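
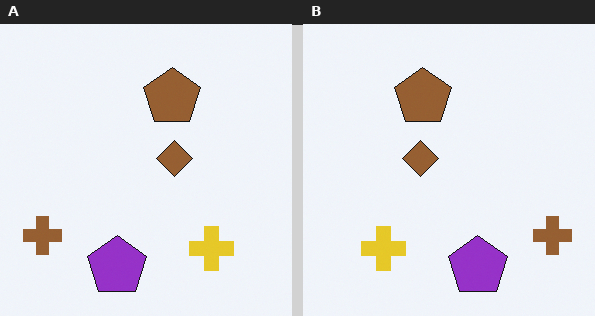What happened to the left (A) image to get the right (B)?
The image was flipped horizontally (left ↔ right).

The brown cross is in the bottom-left of the left (A) image and the bottom-right of the right (B) — shapes on opposite sides of the vertical midline have swapped in a mirror flip.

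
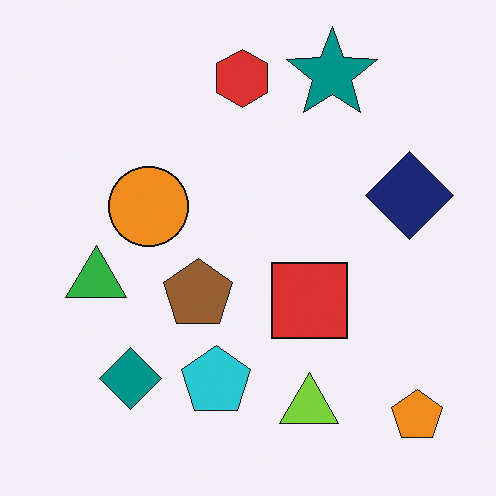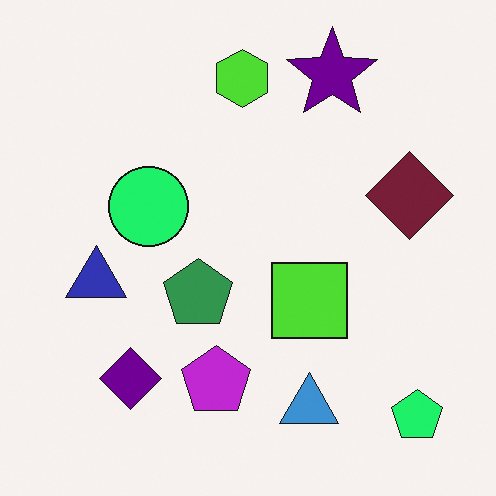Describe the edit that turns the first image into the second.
The image was hue-shifted noticeably.

Every shape's color has rotated by the same amount around the hue wheel — a uniform hue shift.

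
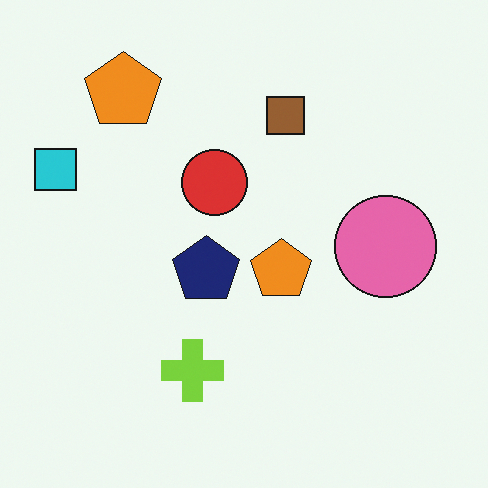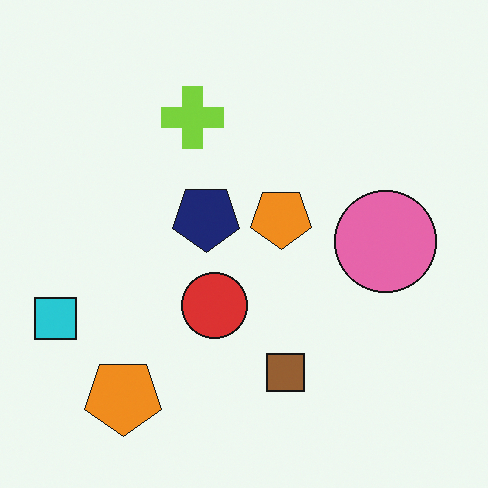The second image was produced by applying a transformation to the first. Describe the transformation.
The image was flipped vertically (top ↔ bottom).

The brown square is in the top of the first image and the bottom of the second — shapes on opposite sides of the horizontal midline have swapped in a mirror flip.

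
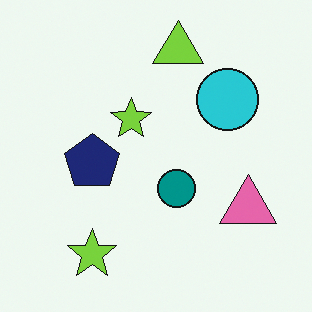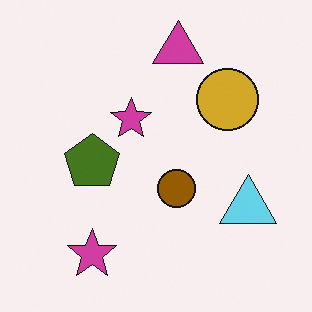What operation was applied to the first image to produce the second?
Hue-shifted through roughly half the color wheel.

Every shape's color has rotated by the same amount around the hue wheel — a uniform hue shift.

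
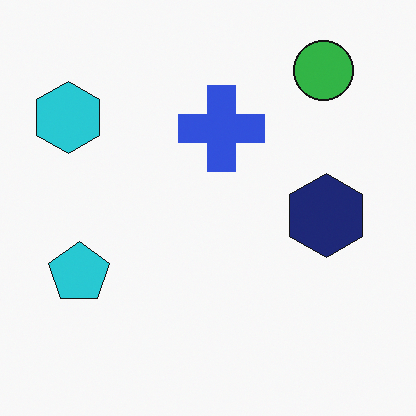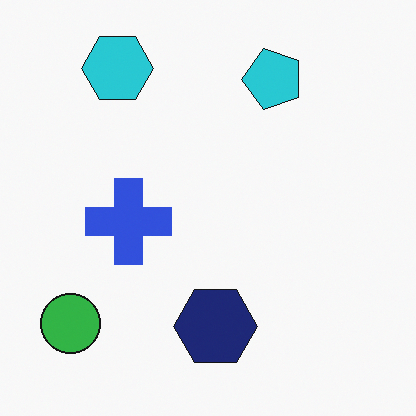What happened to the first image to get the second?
Transposed (reflected across the top-left ↔ bottom-right diagonal).

Shapes have swapped their row and column positions — what was in the top-right is now in the bottom-left — a diagonal reflection.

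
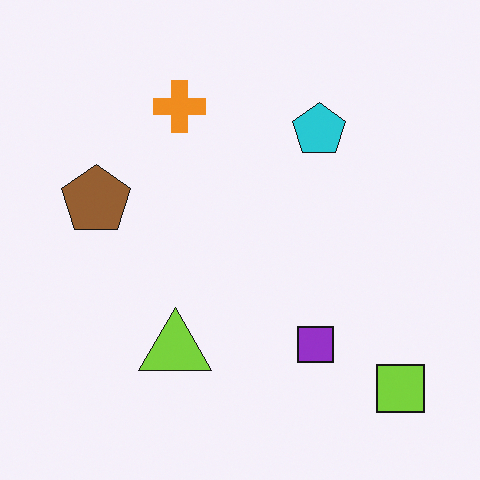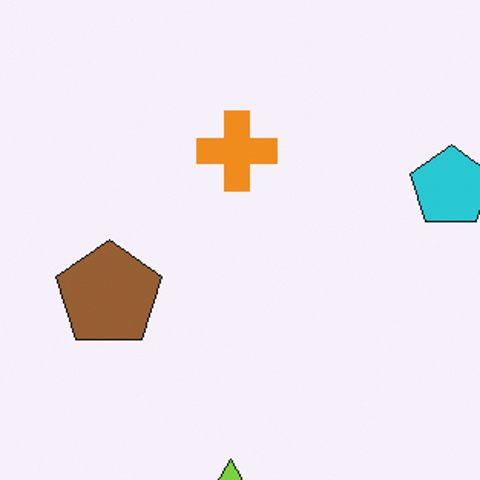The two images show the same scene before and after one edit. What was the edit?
The second image is the first cropped to a modestly smaller region and rescaled.

The visible shapes are larger and the field of view is narrower; shapes near the original edges may be partly or wholly outside the frame — a crop-and-rescale.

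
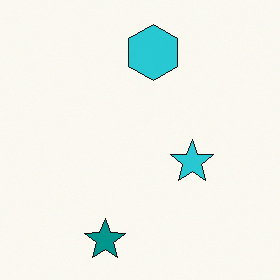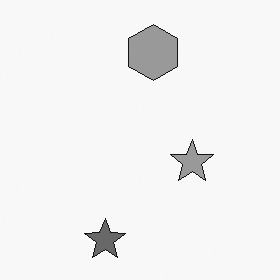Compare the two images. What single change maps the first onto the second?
The image was converted to grayscale.

All color is removed — every shape is now a shade of grey.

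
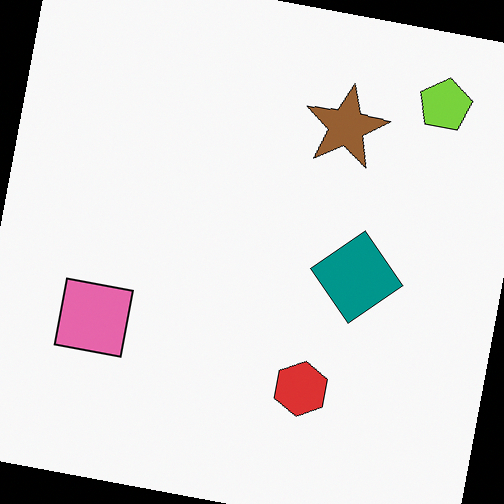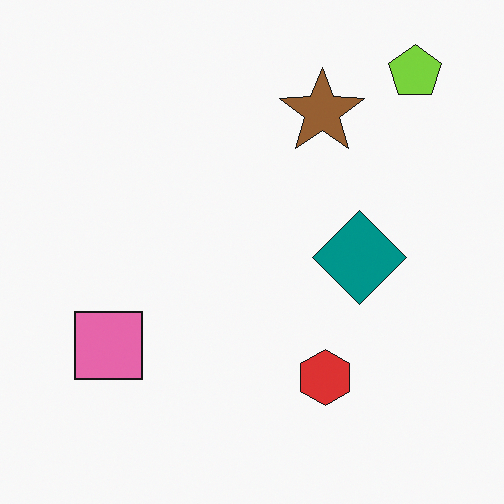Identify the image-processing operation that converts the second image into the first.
The image was rotated clockwise by a small amount.

Every shape is tilted by the same angle and the image corners show triangular fill wedges — a whole-image rotation by a non-right angle.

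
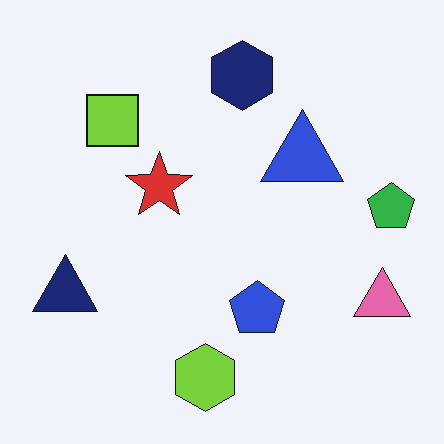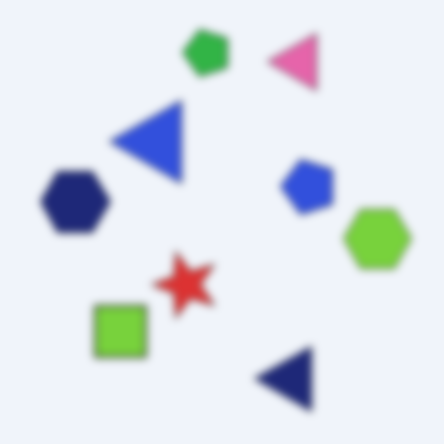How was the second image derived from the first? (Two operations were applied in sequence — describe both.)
The second image is the first rotated 90° counter-clockwise, then noticeably gaussian-blurred.

The pink triangle sits in the bottom-right of the first image and the top-right of the second — consistent with a whole-image 90° counter-clockwise rotation. Shape edges and outlines are uniformly softened across the whole image.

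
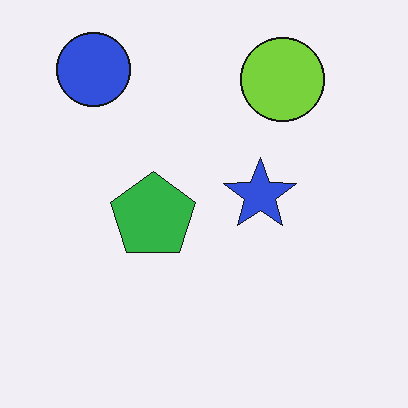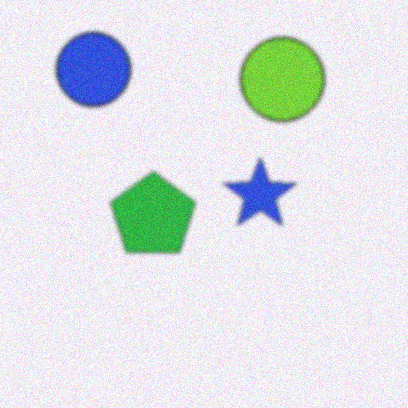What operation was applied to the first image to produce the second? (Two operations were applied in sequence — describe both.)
The second image is the first given a subtle gaussian blur, then degraded with subtle gaussian noise.

Shape edges and outlines are uniformly softened across the whole image. Random speckle covers the whole image, including the flat background.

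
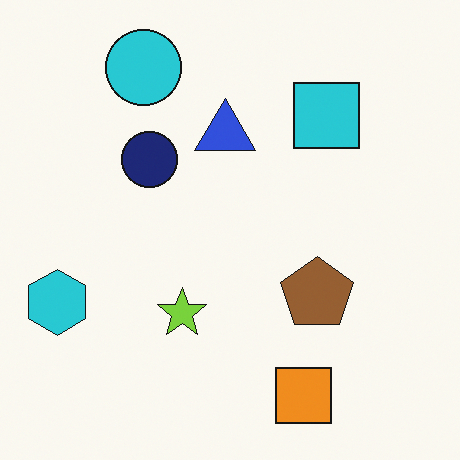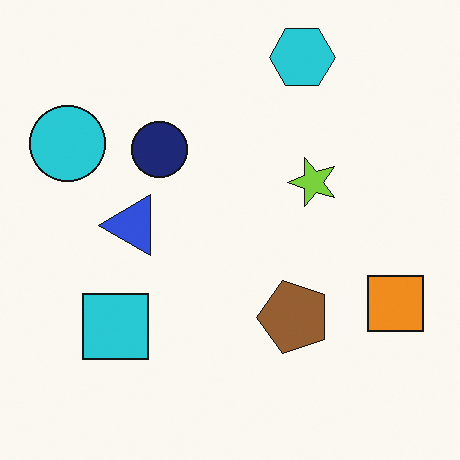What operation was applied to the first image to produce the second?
The transformation is: transposed (reflected across the top-left ↔ bottom-right diagonal).

Shapes have swapped their row and column positions — what was in the top-right is now in the bottom-left — a diagonal reflection.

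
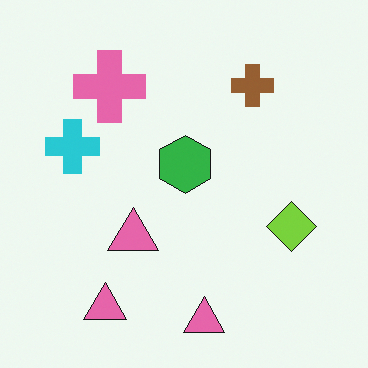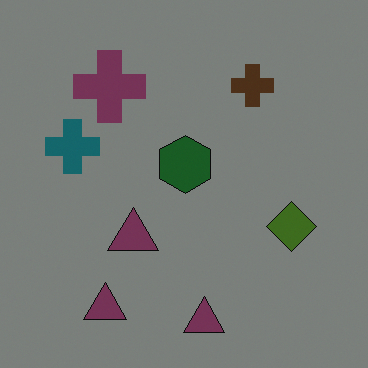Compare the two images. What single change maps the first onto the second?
The second image is the first noticeably darkened.

Every pixel — background and shapes alike — is uniformly darkened.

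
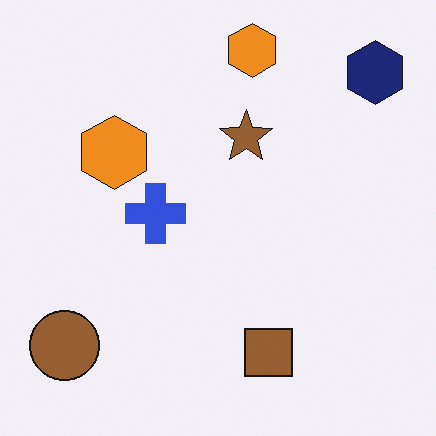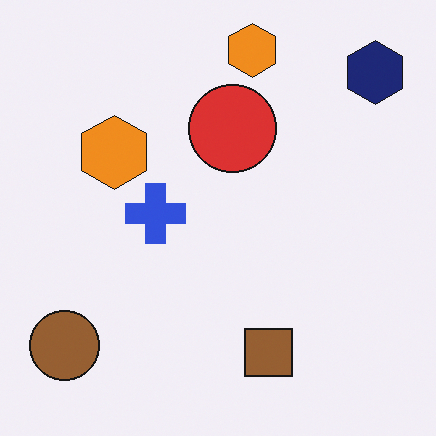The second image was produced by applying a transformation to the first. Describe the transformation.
It was overlaid with an additional red circle.

A red circle appears in the second image that is absent from the first.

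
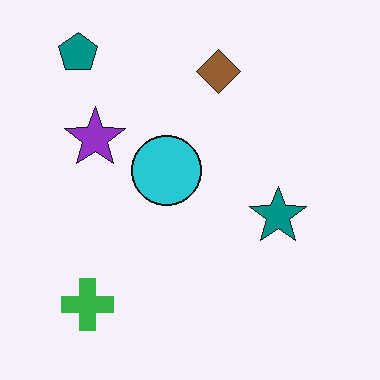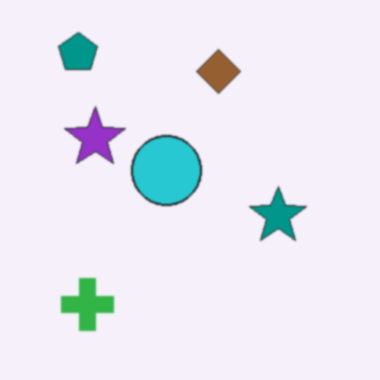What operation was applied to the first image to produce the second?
Lightly blurred.

Shape edges and outlines are uniformly softened across the whole image.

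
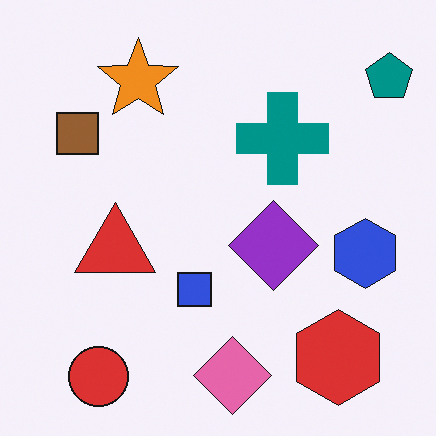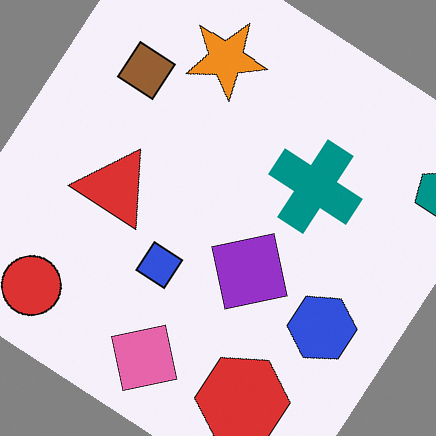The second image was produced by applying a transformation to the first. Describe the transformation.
The image was rotated clockwise by a large amount — several tens of degrees.

Every shape is tilted by the same angle and the image corners show triangular fill wedges — a whole-image rotation by a non-right angle.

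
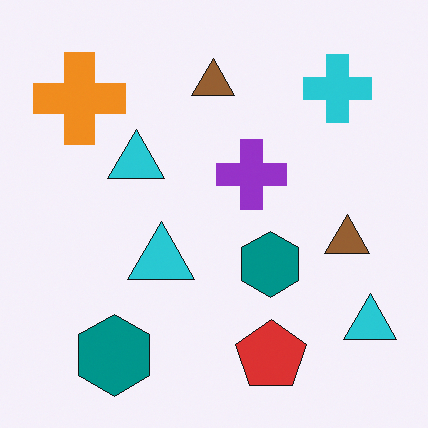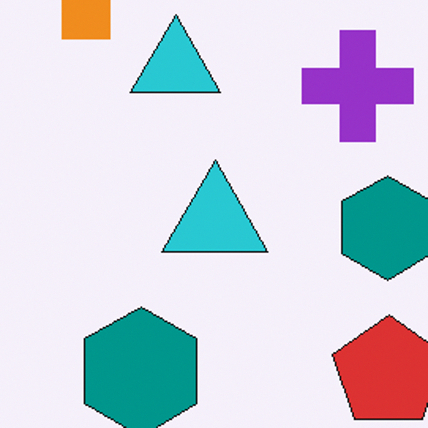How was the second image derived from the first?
It was cropped to a modestly smaller region and rescaled.

The visible shapes are larger and the field of view is narrower; shapes near the original edges may be partly or wholly outside the frame — a crop-and-rescale.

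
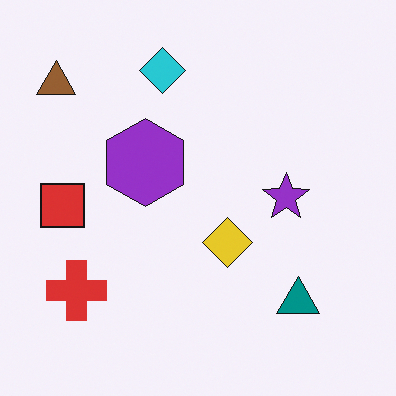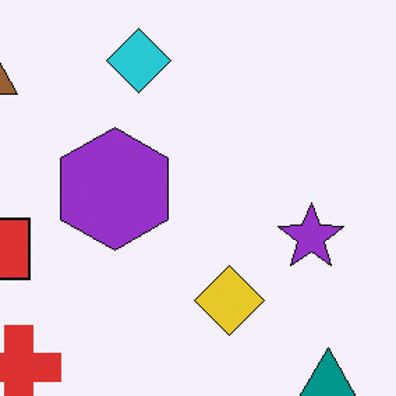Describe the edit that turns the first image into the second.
The transformation is: cropped slightly and scaled back up.

The visible shapes are larger and the field of view is narrower; shapes near the original edges may be partly or wholly outside the frame — a crop-and-rescale.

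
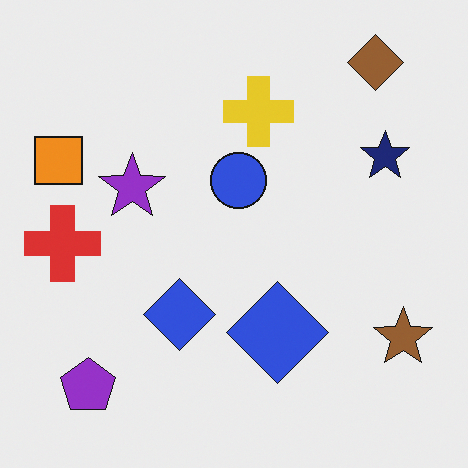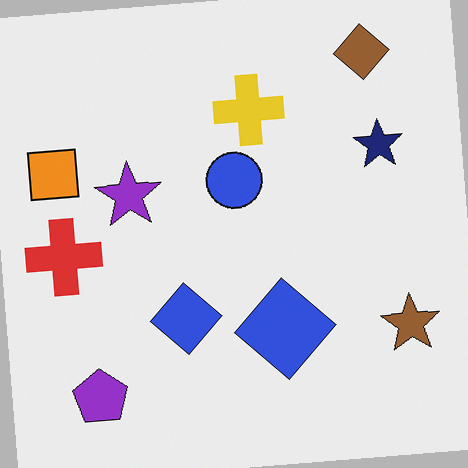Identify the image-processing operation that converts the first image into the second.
It was rotated counter-clockwise by a slight angle.

Every shape is tilted by the same angle and the image corners show triangular fill wedges — a whole-image rotation by a non-right angle.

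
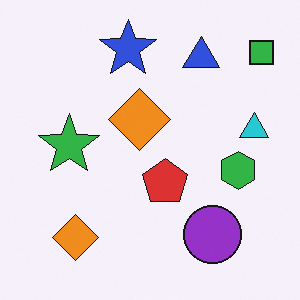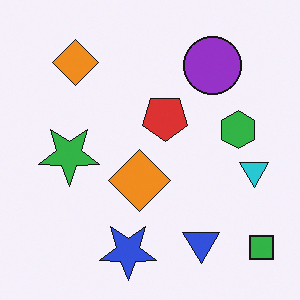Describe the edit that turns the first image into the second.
The image was flipped vertically (top ↔ bottom).

The blue star is in the top of the first image and the bottom of the second — shapes on opposite sides of the horizontal midline have swapped in a mirror flip.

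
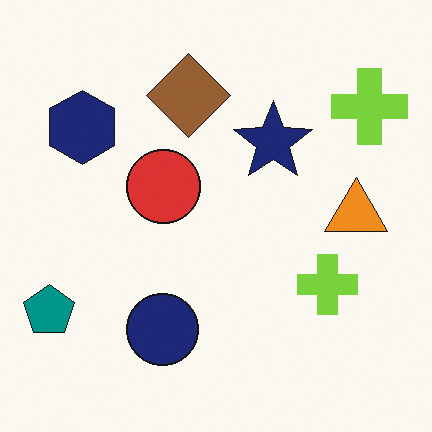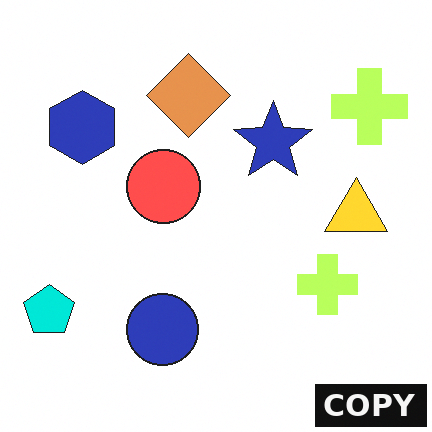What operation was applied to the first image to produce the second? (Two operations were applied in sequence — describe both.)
The transformation is: brightened a lot, then watermarked with the text "COPY" in the lower-right corner.

Every pixel — background and shapes alike — is uniformly brightened. A dark label reading "COPY" appears in the lower-right corner.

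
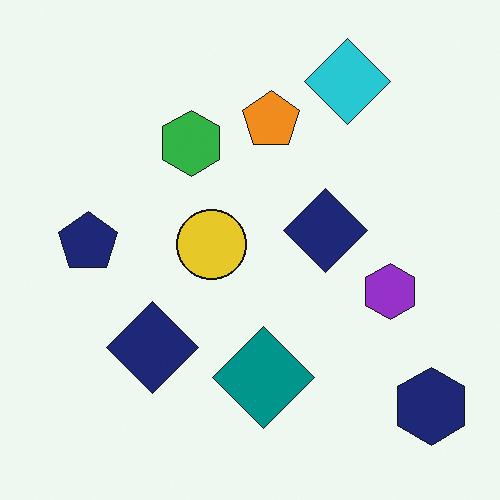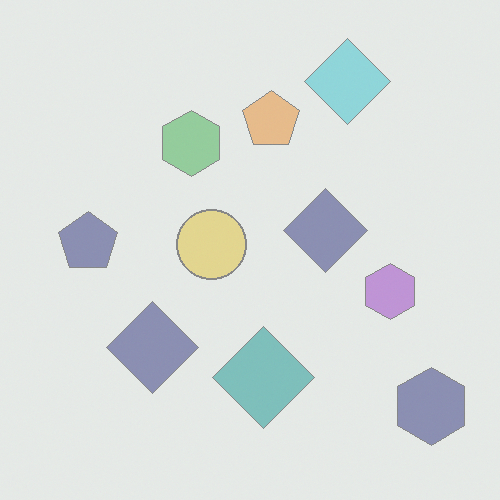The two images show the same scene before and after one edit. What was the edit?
Given much lower contrast.

Tones are pushed toward mid-grey across the whole image — a global contrast change.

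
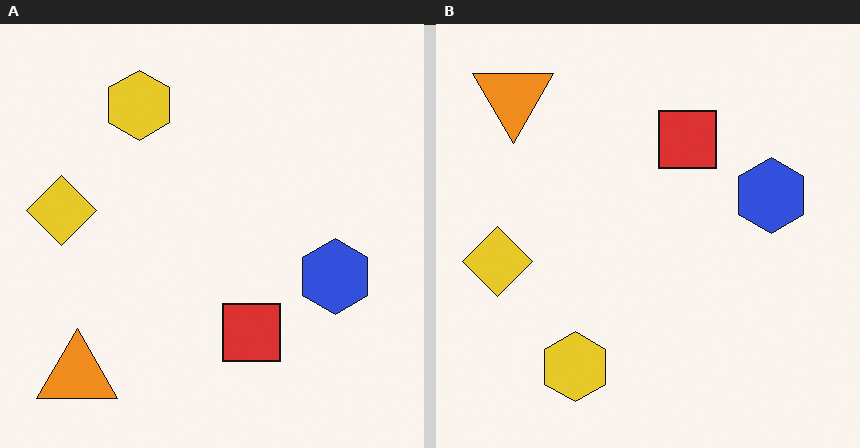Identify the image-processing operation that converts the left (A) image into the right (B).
It was flipped vertically (top ↔ bottom).

The orange triangle is in the bottom-left of the left (A) image and the top-left of the right (B) — shapes on opposite sides of the horizontal midline have swapped in a mirror flip.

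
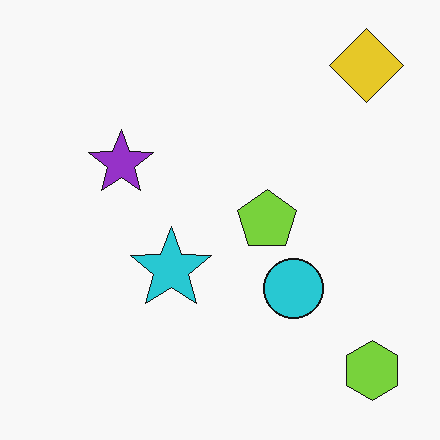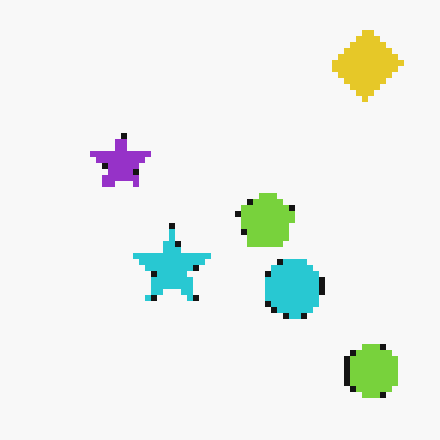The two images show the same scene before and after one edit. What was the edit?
This is the original image moderately pixelated.

Shapes are reduced to large square blocks; fine edges and outlines are lost — a downscale-then-upscale (mosaic) effect.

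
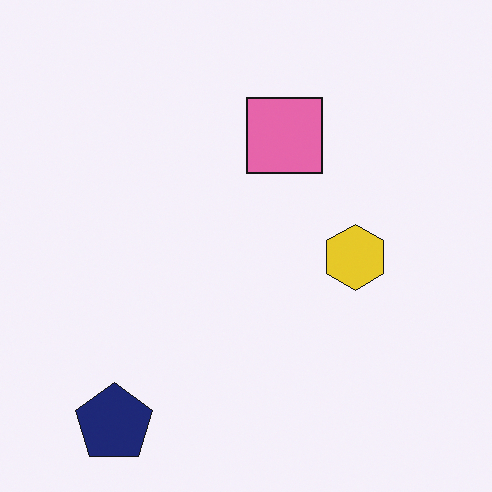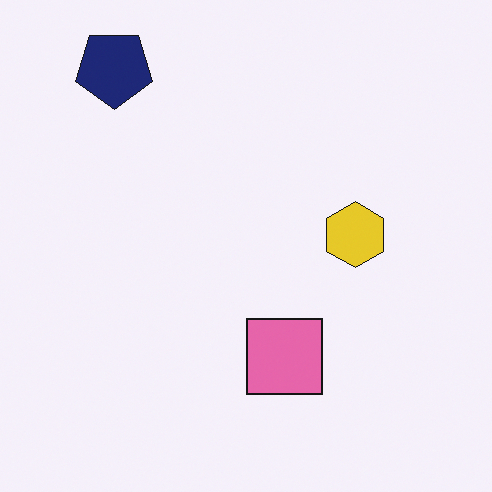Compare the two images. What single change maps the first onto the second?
The second image is the first flipped vertically (top ↔ bottom).

The navy pentagon is in the bottom-left of the first image and the top-left of the second — shapes on opposite sides of the horizontal midline have swapped in a mirror flip.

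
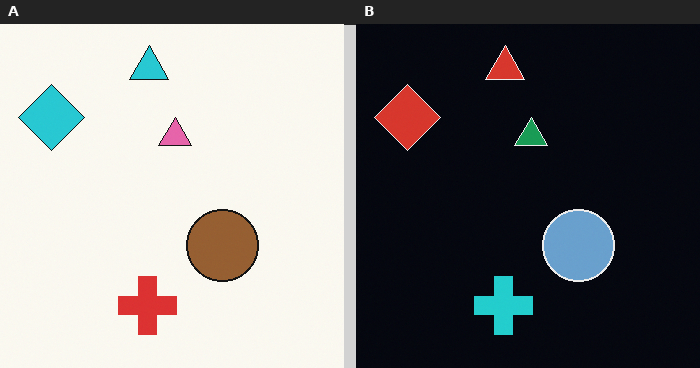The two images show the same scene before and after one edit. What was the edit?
It was color-inverted (negative).

The light background has become dark and every shape's color is its complement — a photographic negative.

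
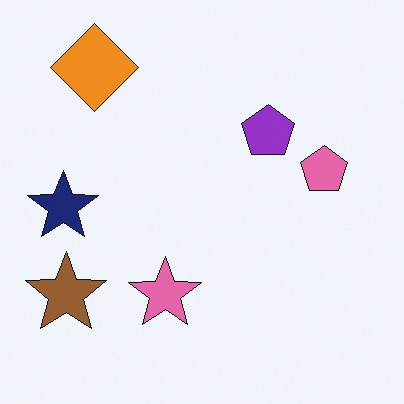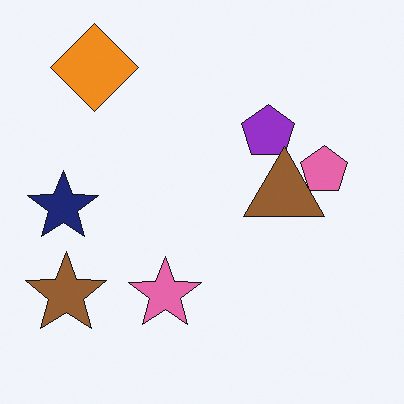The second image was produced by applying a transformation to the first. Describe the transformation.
Overlaid with an additional brown triangle.

A brown triangle appears in the second image that is absent from the first.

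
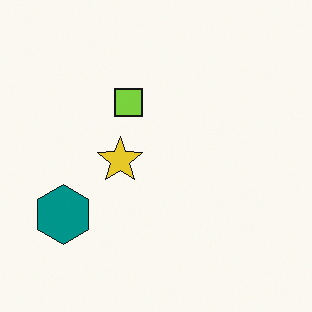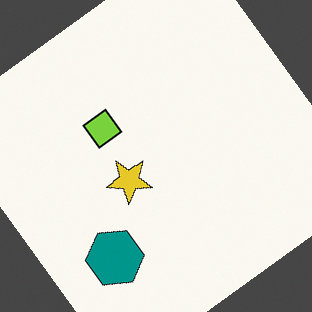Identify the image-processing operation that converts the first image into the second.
This is the original image rotated counter-clockwise by a large amount — several tens of degrees.

Every shape is tilted by the same angle and the image corners show triangular fill wedges — a whole-image rotation by a non-right angle.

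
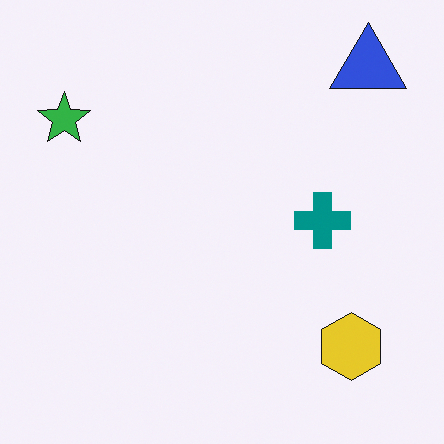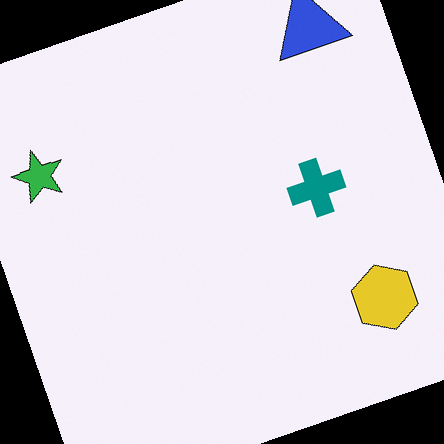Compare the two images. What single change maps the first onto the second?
Rotated counter-clockwise by a moderate amount.

Every shape is tilted by the same angle and the image corners show triangular fill wedges — a whole-image rotation by a non-right angle.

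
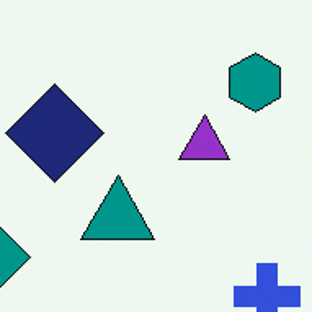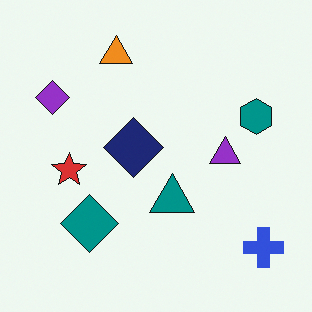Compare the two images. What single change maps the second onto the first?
Cropped tightly and scaled back up.

The visible shapes are larger and the field of view is narrower; shapes near the original edges may be partly or wholly outside the frame — a crop-and-rescale.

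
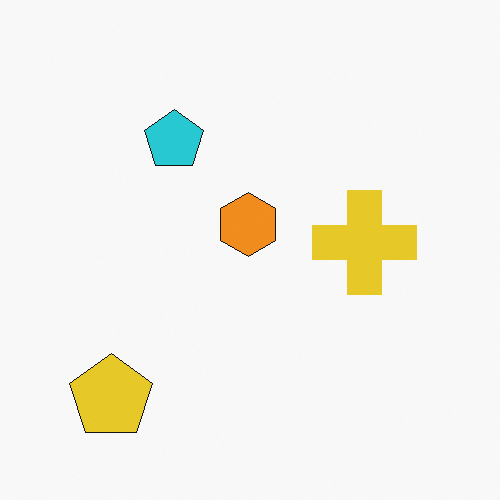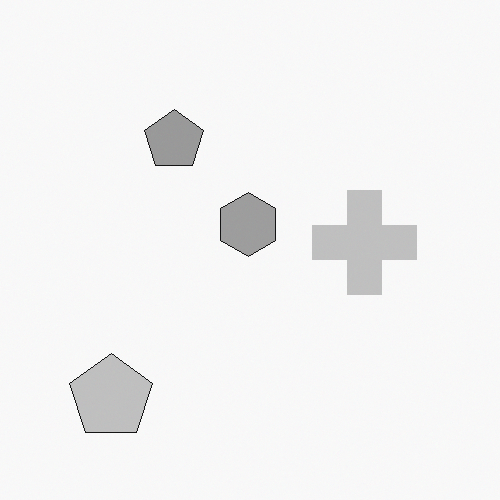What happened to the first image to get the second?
It was converted to grayscale.

All color is removed — every shape is now a shade of grey.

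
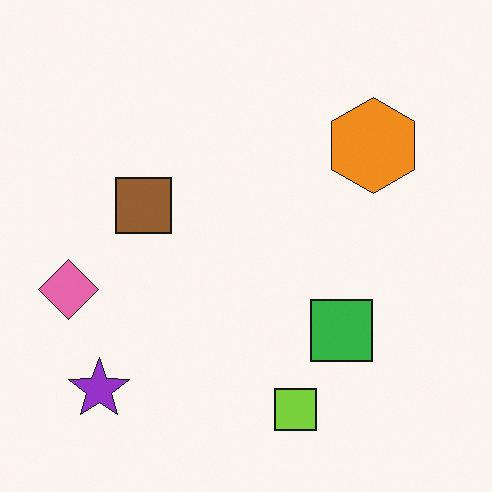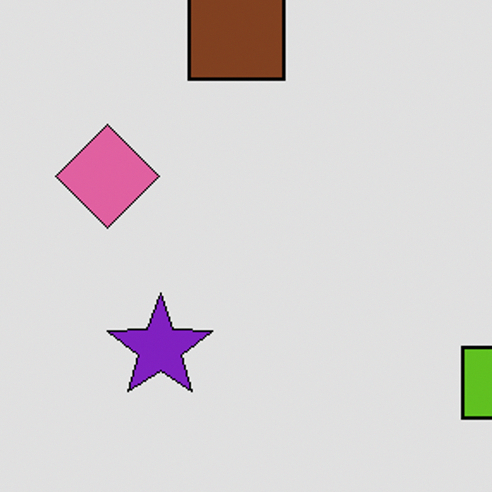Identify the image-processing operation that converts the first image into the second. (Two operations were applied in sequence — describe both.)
The image was moderately posterized, then cropped tightly and scaled back up.

Each flat color has snapped to a coarser quantized level — most visibly, the near-white background has dropped to a flat grey. The visible shapes are larger and the field of view is narrower; shapes near the original edges may be partly or wholly outside the frame — a crop-and-rescale.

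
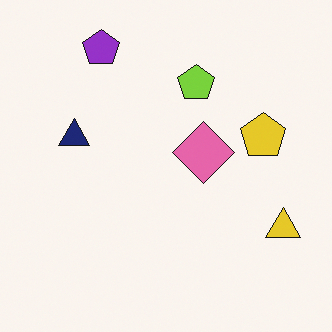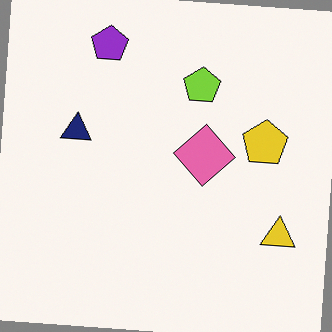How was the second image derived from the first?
It was rotated clockwise by a small amount.

Every shape is tilted by the same angle and the image corners show triangular fill wedges — a whole-image rotation by a non-right angle.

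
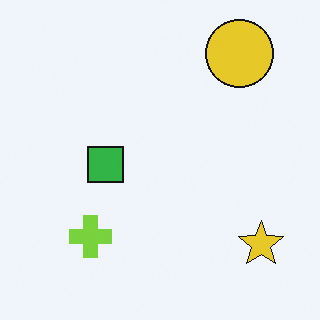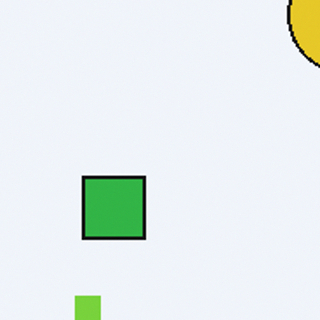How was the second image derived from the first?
The transformation is: cropped to a noticeably smaller region and rescaled.

The visible shapes are larger and the field of view is narrower; shapes near the original edges may be partly or wholly outside the frame — a crop-and-rescale.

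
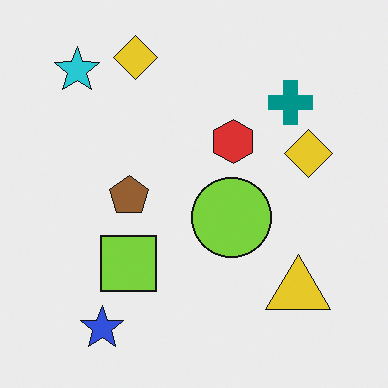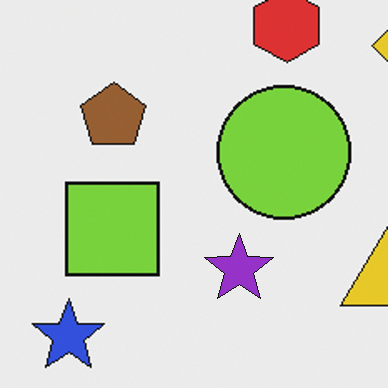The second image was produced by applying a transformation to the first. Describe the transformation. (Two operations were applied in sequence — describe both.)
It was cropped to a noticeably smaller region and rescaled, then overlaid with an additional purple star.

The visible shapes are larger and the field of view is narrower; shapes near the original edges may be partly or wholly outside the frame — a crop-and-rescale. A purple star appears in the second image that is absent from the first.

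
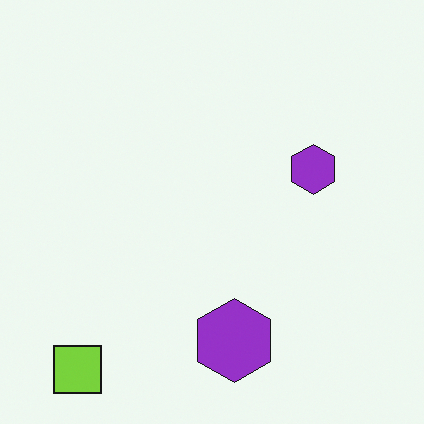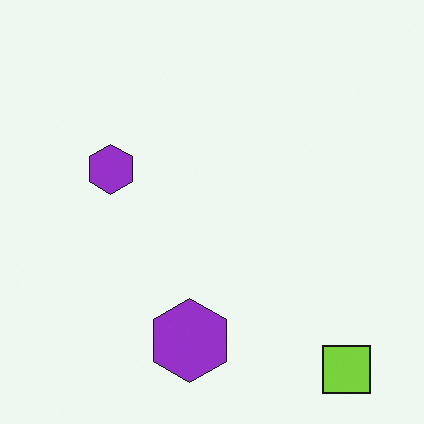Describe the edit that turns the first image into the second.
Flipped horizontally (left ↔ right).

The lime square is in the bottom-left of the first image and the bottom-right of the second — shapes on opposite sides of the vertical midline have swapped in a mirror flip.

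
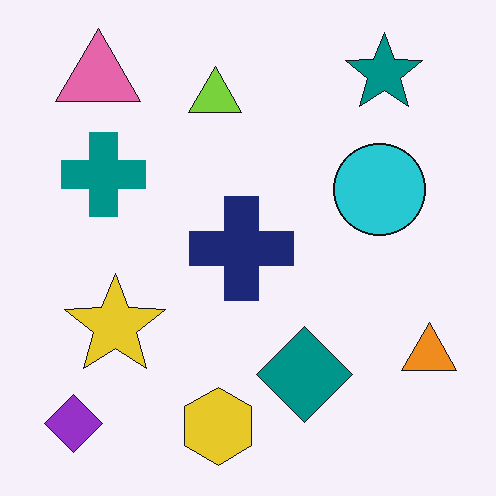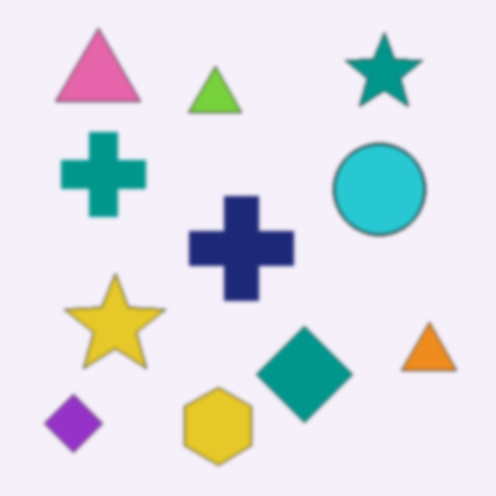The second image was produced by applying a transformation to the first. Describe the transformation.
The transformation is: lightly blurred.

Shape edges and outlines are uniformly softened across the whole image.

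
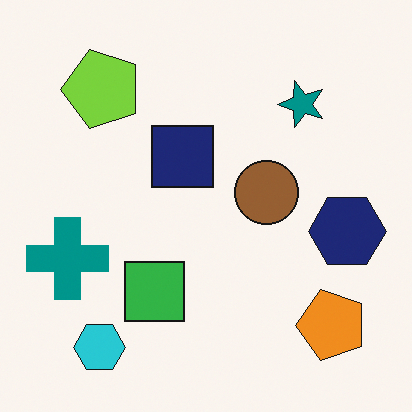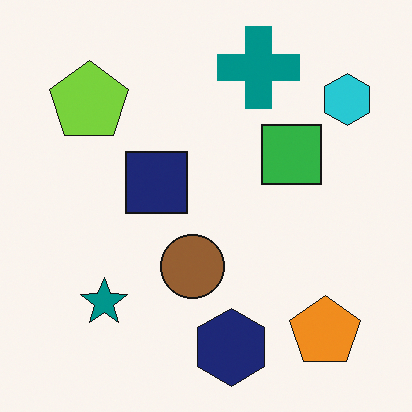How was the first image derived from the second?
This is the original image transposed (reflected across the top-left ↔ bottom-right diagonal).

Shapes have swapped their row and column positions — what was in the top-right is now in the bottom-left — a diagonal reflection.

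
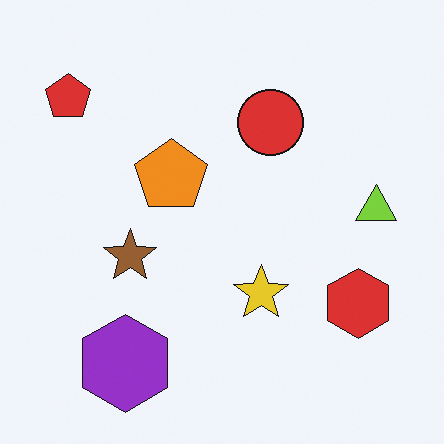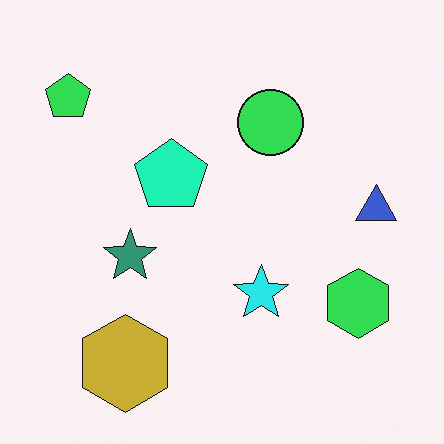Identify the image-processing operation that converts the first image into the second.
It was hue-shifted through roughly a third of the color wheel.

Every shape's color has rotated by the same amount around the hue wheel — a uniform hue shift.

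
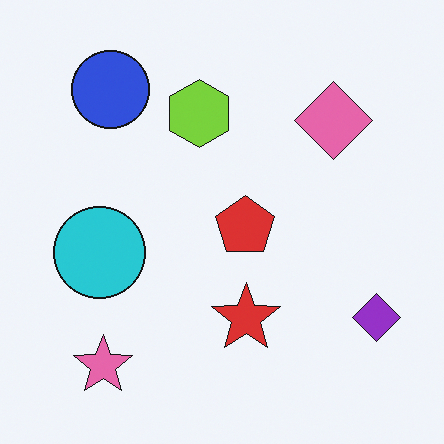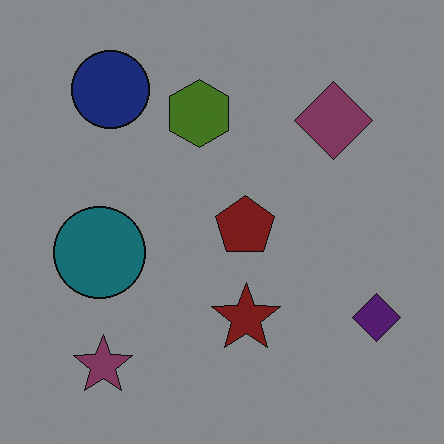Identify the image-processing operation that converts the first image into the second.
This is the original image darkened a lot.

Every pixel — background and shapes alike — is uniformly darkened.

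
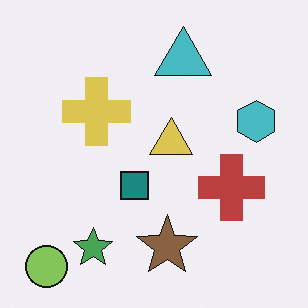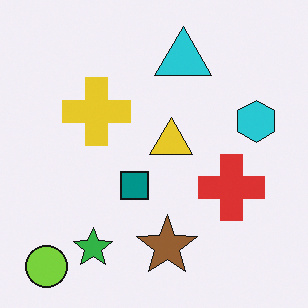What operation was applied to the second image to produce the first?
Slightly desaturated.

All colors are more muted and greyish — a global saturation change.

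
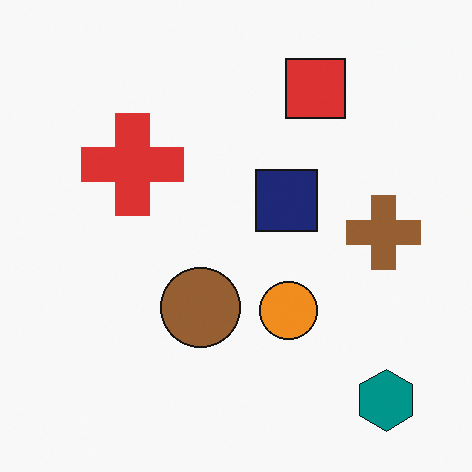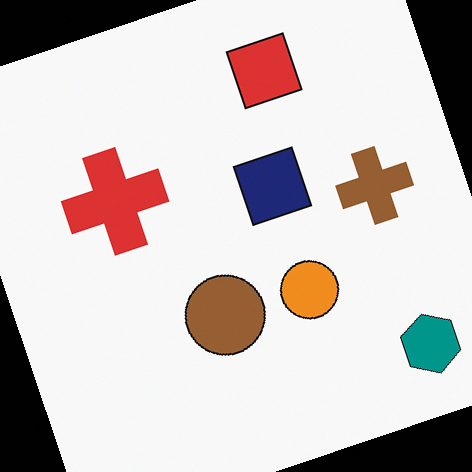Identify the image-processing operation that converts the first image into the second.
The transformation is: rotated counter-clockwise by a moderate amount.

Every shape is tilted by the same angle and the image corners show triangular fill wedges — a whole-image rotation by a non-right angle.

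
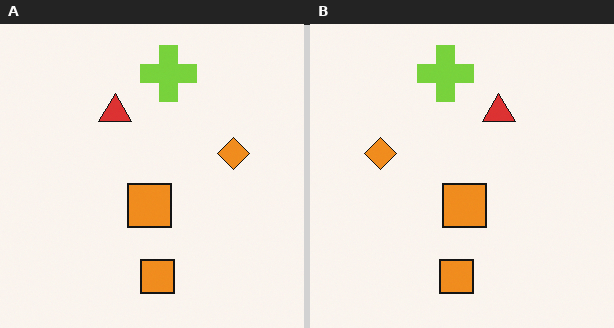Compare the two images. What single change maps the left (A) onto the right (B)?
The image was flipped horizontally (left ↔ right).

The orange diamond is in the right of the left (A) image and the left of the right (B) — shapes on opposite sides of the vertical midline have swapped in a mirror flip.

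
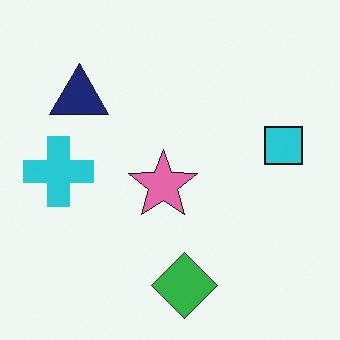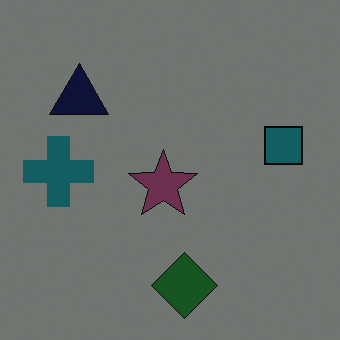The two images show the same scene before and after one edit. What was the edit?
The image was noticeably darkened.

Every pixel — background and shapes alike — is uniformly darkened.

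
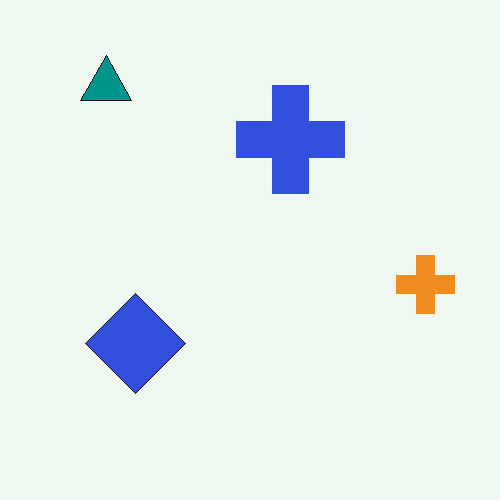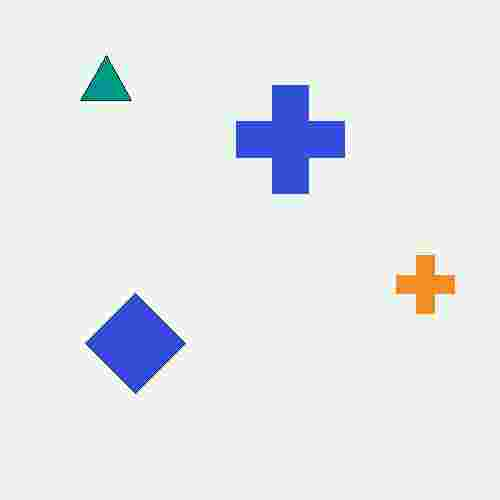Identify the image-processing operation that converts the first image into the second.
It was heavily JPEG-compressed with obvious blocking artifacts.

Blocky 8×8 compression artifacts appear around shape edges and the flat background shows ringing — characteristic JPEG degradation.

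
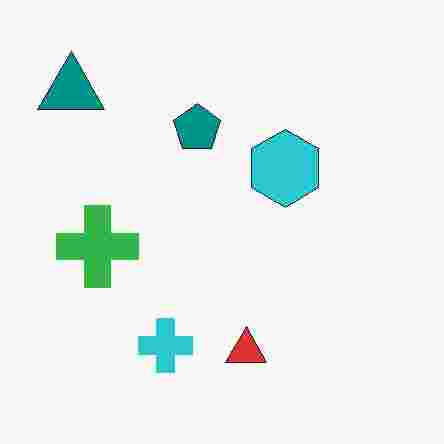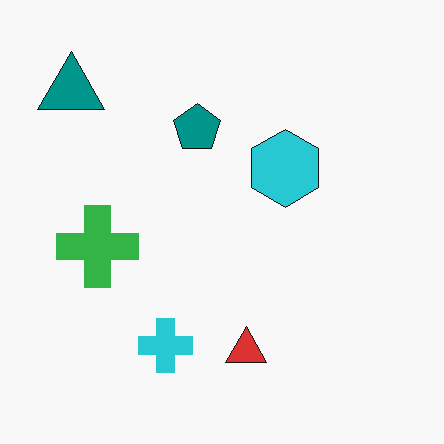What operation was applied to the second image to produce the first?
The image was degraded with heavy JPEG compression.

Blocky 8×8 compression artifacts appear around shape edges and the flat background shows ringing — characteristic JPEG degradation.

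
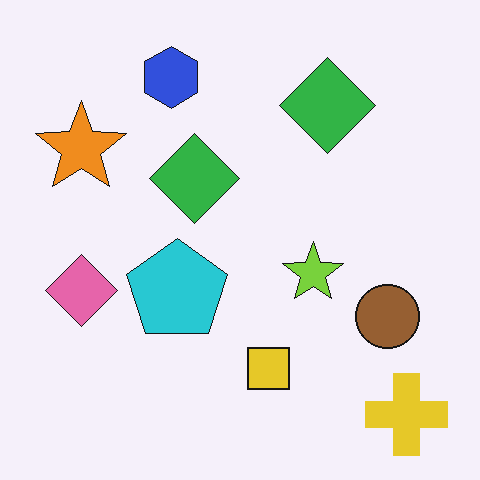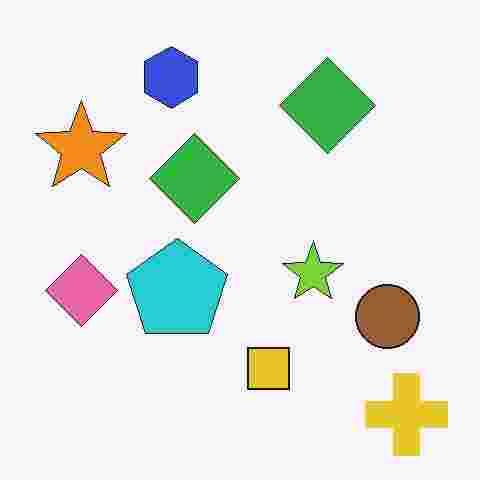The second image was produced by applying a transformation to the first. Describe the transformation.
The image was heavily JPEG-compressed with obvious blocking artifacts.

Blocky 8×8 compression artifacts appear around shape edges and the flat background shows ringing — characteristic JPEG degradation.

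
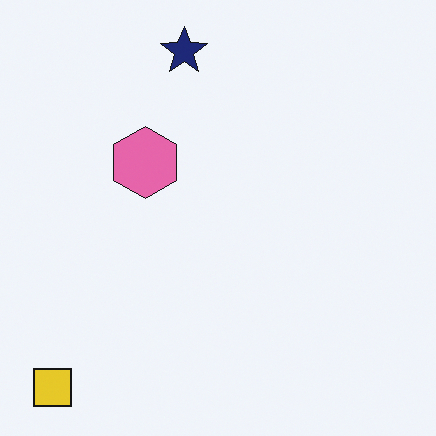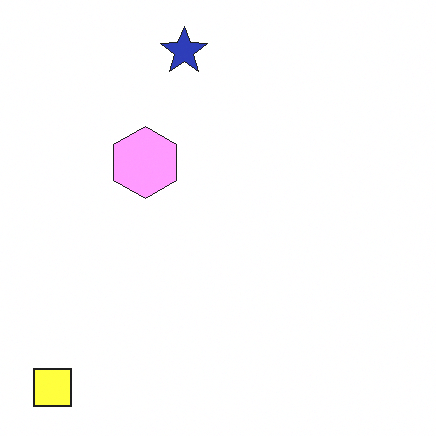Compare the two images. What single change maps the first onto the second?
The second image is the first substantially brightened.

Every pixel — background and shapes alike — is uniformly brightened.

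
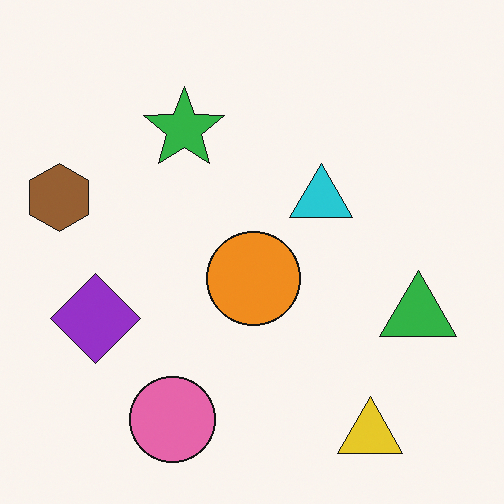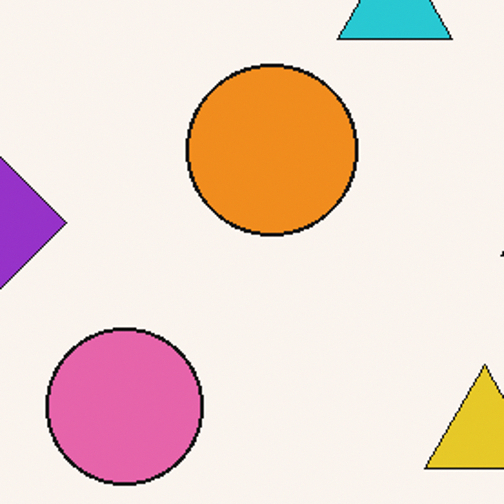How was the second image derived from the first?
It was cropped to a noticeably smaller region and rescaled.

The visible shapes are larger and the field of view is narrower; shapes near the original edges may be partly or wholly outside the frame — a crop-and-rescale.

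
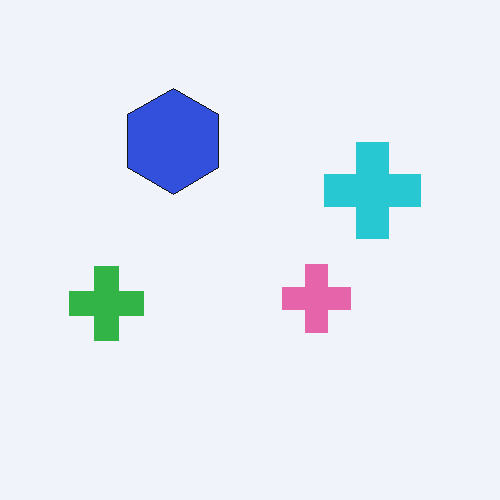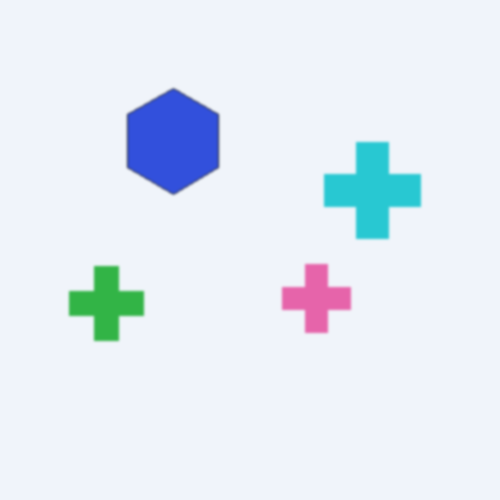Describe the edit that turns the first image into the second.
The transformation is: lightly blurred.

Shape edges and outlines are uniformly softened across the whole image.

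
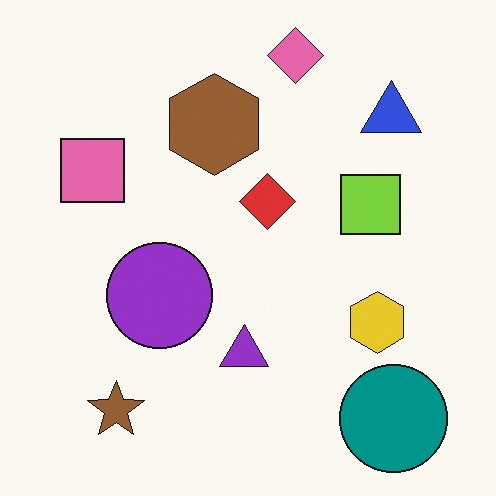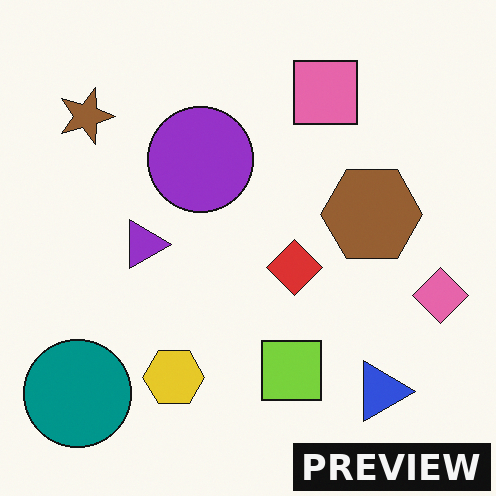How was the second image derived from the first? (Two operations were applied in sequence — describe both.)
The image was rotated 90° clockwise, then watermarked with the text "PREVIEW" in the lower-right corner.

The teal circle sits in the bottom-right of the first image and the bottom-left of the second — consistent with a whole-image 90° clockwise rotation. A dark label reading "PREVIEW" appears in the lower-right corner.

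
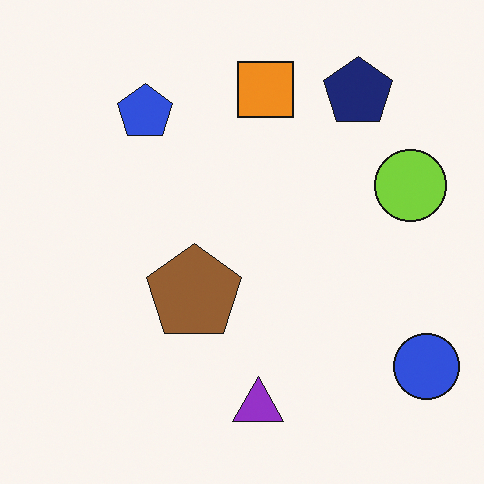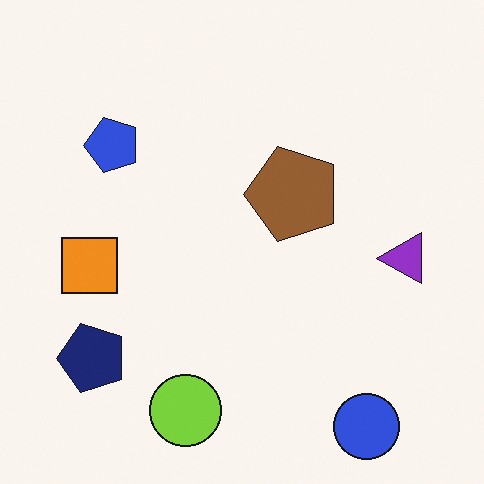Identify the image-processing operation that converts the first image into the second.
The second image is the first transposed (reflected across the top-left ↔ bottom-right diagonal).

Shapes have swapped their row and column positions — what was in the top-right is now in the bottom-left — a diagonal reflection.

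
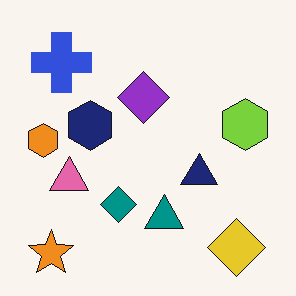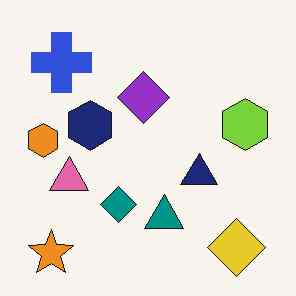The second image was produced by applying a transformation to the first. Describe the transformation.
It was given moderate JPEG compression.

Blocky 8×8 compression artifacts appear around shape edges and the flat background shows ringing — characteristic JPEG degradation.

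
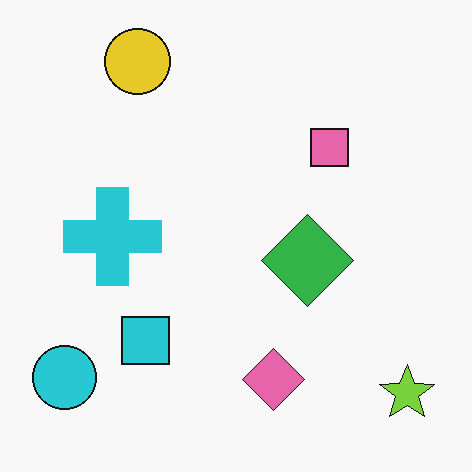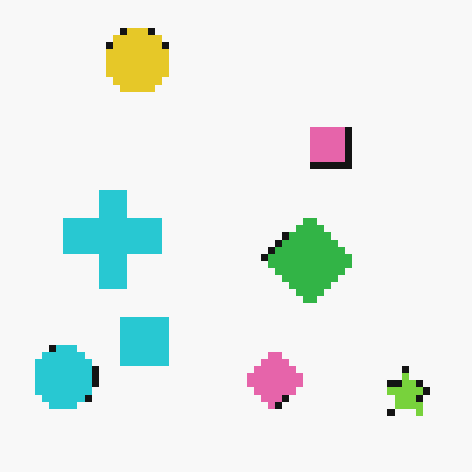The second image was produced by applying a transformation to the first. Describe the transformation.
This is the original image pixelated into visible square blocks.

Shapes are reduced to large square blocks; fine edges and outlines are lost — a downscale-then-upscale (mosaic) effect.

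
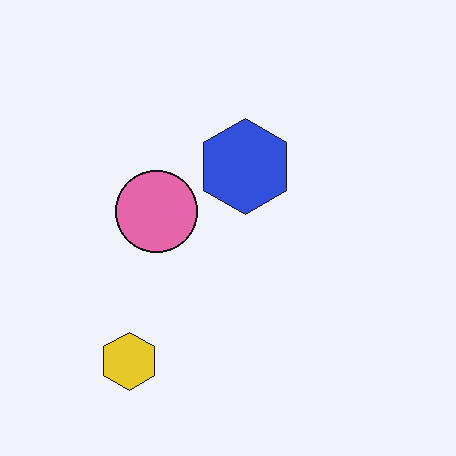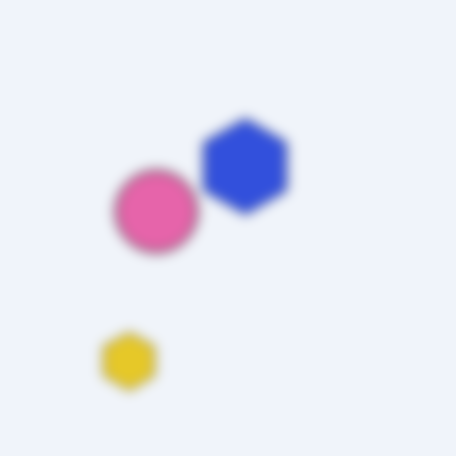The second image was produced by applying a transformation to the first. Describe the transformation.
The second image is the first heavily blurred.

Shape edges and outlines are uniformly softened across the whole image.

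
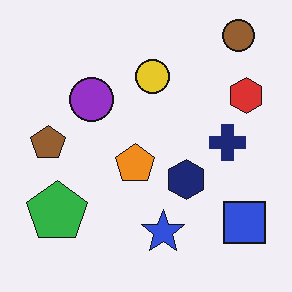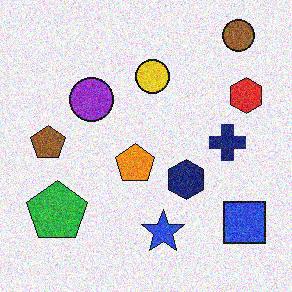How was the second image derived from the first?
The transformation is: degraded with visible gaussian noise.

Random speckle covers the whole image, including the flat background.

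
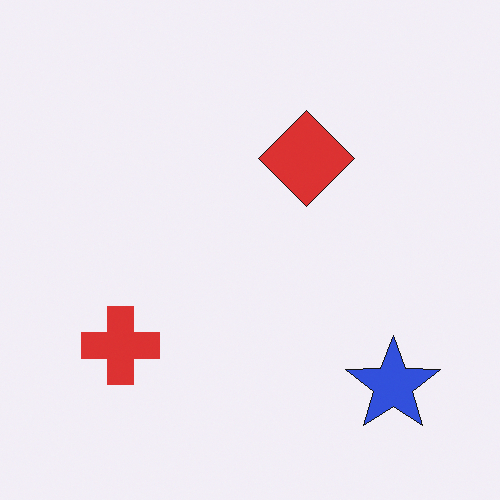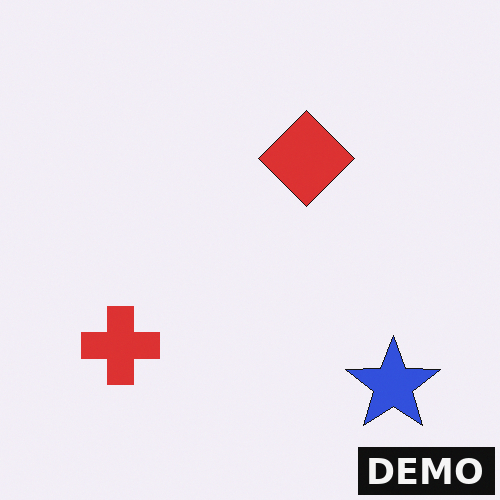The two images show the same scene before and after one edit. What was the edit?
The second image is the first watermarked with the text "DEMO" in the lower-right corner.

A dark label reading "DEMO" appears in the lower-right corner.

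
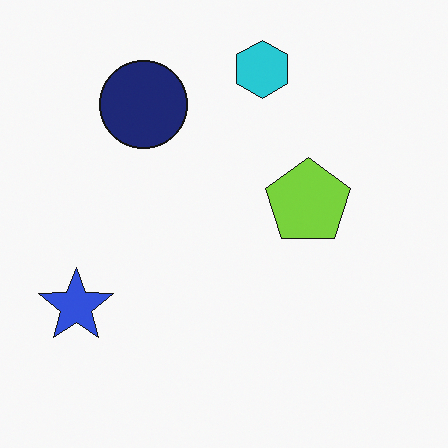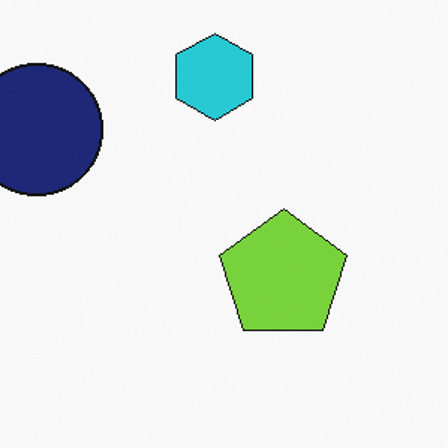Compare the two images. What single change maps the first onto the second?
Cropped slightly and scaled back up.

The visible shapes are larger and the field of view is narrower; shapes near the original edges may be partly or wholly outside the frame — a crop-and-rescale.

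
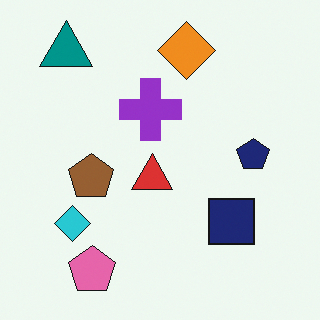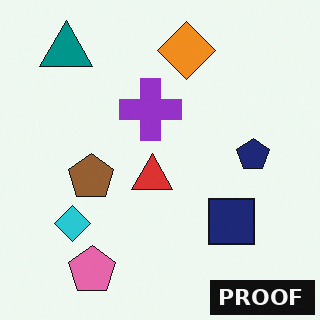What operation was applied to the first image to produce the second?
This is the original image watermarked with the text "PROOF" in the lower-right corner.

A dark label reading "PROOF" appears in the lower-right corner.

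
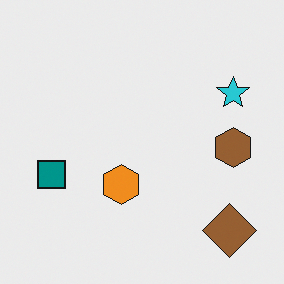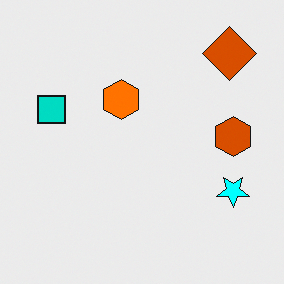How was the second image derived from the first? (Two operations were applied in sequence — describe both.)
The second image is the first heavily oversaturated, then flipped vertically (top ↔ bottom).

All colors are more vivid — a global saturation change. The brown diamond is in the bottom-right of the first image and the top-right of the second — shapes on opposite sides of the horizontal midline have swapped in a mirror flip.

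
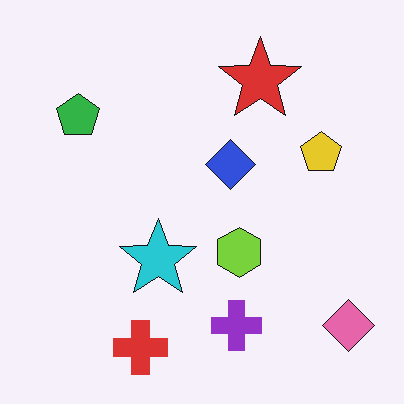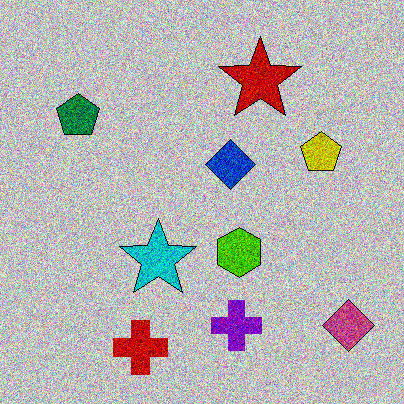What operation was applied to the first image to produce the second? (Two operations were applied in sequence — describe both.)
Heavily posterized to just a handful of flat colors, then degraded with strong gaussian noise.

Each flat color has snapped to a coarser quantized level — most visibly, the near-white background has dropped to a flat grey. Random speckle covers the whole image, including the flat background.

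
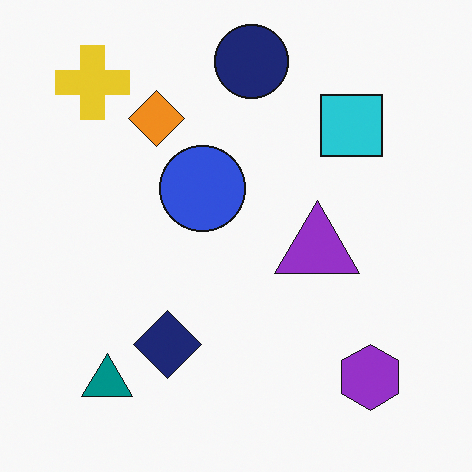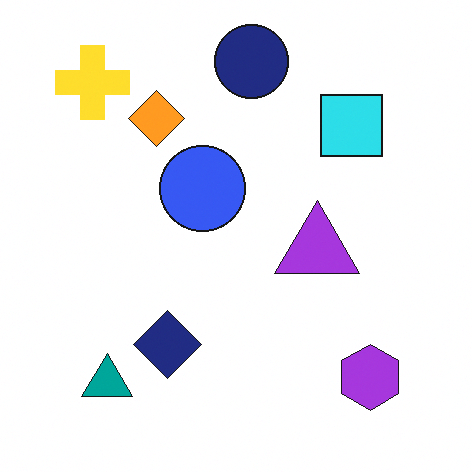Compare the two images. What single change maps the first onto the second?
It was brightened a little.

Every pixel — background and shapes alike — is uniformly brightened.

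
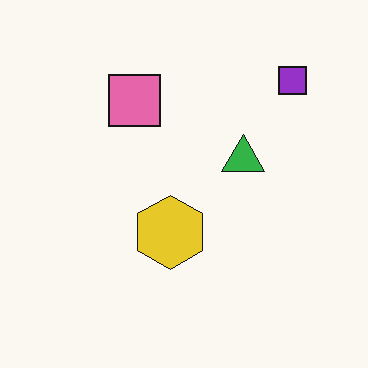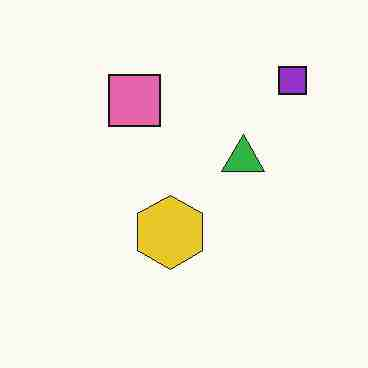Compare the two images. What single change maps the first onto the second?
The second image is the first degraded with heavy JPEG compression.

Blocky 8×8 compression artifacts appear around shape edges and the flat background shows ringing — characteristic JPEG degradation.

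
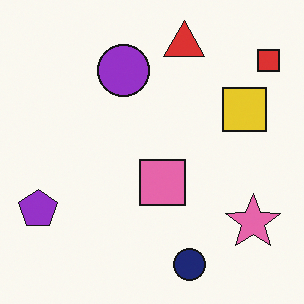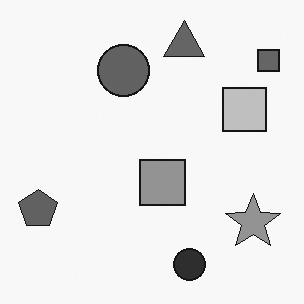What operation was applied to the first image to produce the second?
It was converted to grayscale.

All color is removed — every shape is now a shade of grey.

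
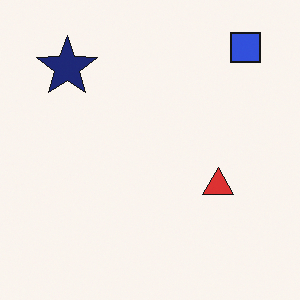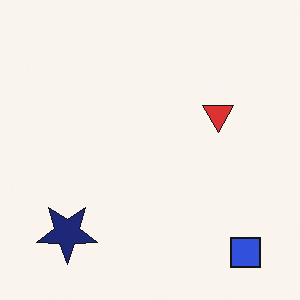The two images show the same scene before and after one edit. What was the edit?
It was flipped vertically (top ↔ bottom).

The blue square is in the top-right of the first image and the bottom-right of the second — shapes on opposite sides of the horizontal midline have swapped in a mirror flip.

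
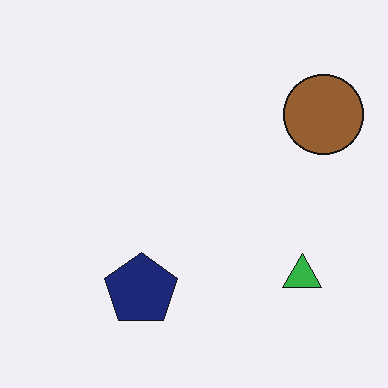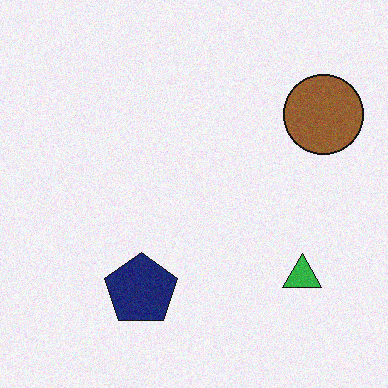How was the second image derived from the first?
The transformation is: degraded with a light layer of grain.

Random speckle covers the whole image, including the flat background.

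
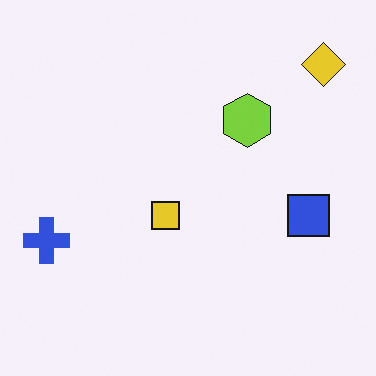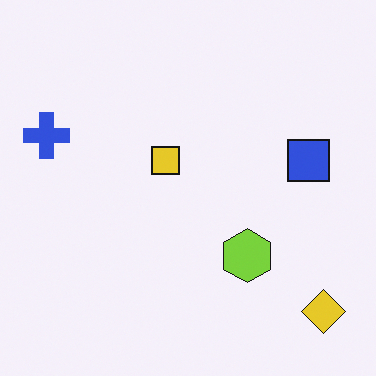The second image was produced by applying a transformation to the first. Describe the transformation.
The transformation is: flipped vertically (top ↔ bottom).

The yellow diamond is in the top-right of the first image and the bottom-right of the second — shapes on opposite sides of the horizontal midline have swapped in a mirror flip.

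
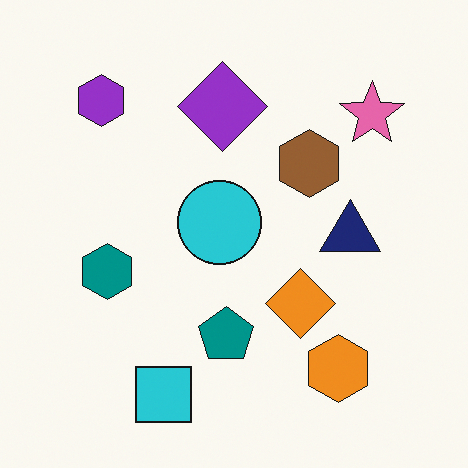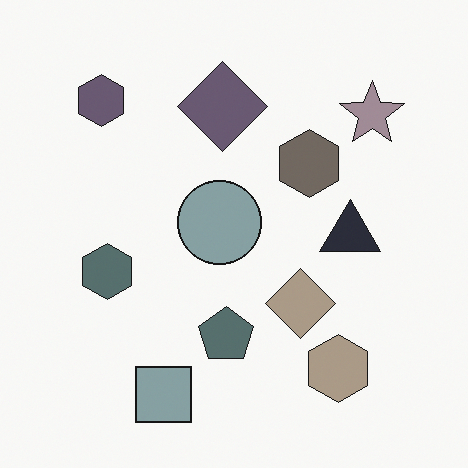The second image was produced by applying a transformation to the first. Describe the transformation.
The image was heavily desaturated.

All colors are more muted and greyish — a global saturation change.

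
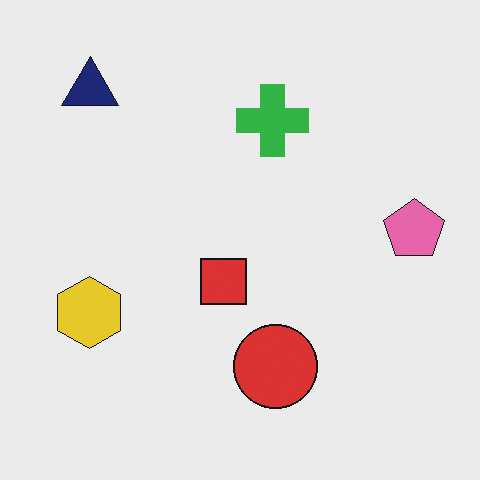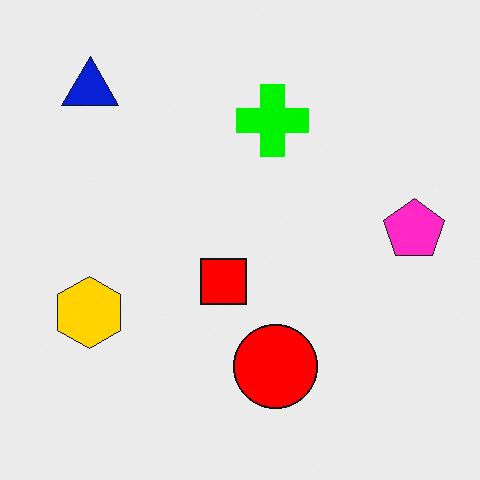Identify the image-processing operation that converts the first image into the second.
This is the original image made much more vivid (saturation change).

All colors are more vivid — a global saturation change.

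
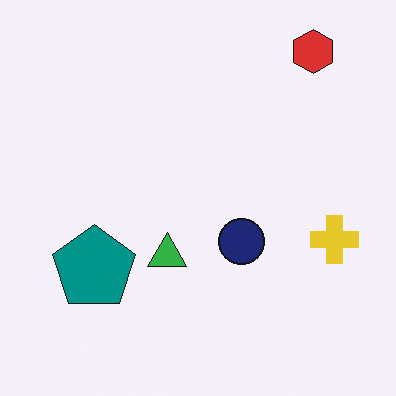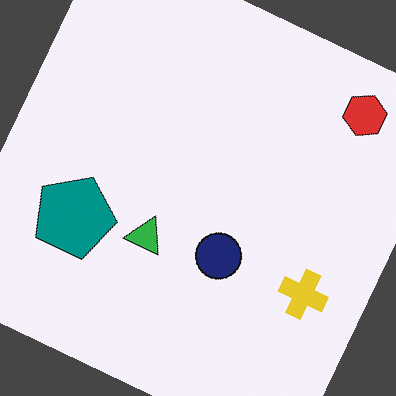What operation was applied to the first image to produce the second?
It was rotated clockwise by a clearly visible amount.

Every shape is tilted by the same angle and the image corners show triangular fill wedges — a whole-image rotation by a non-right angle.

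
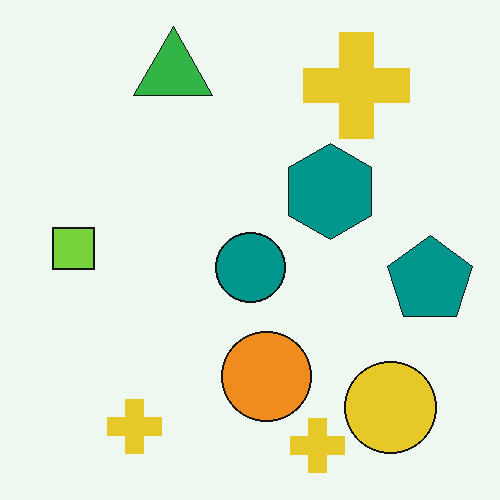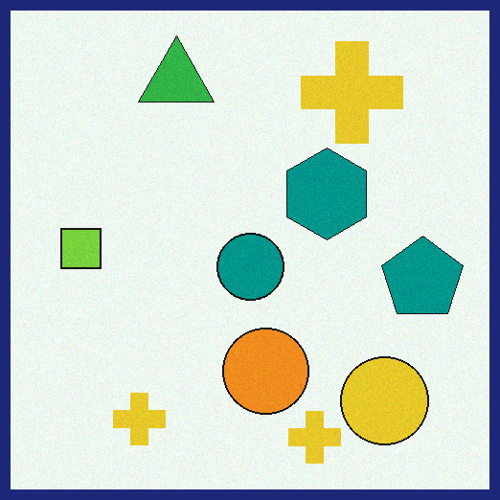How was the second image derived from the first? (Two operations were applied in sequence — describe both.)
This is the original image degraded with light additive noise, then framed with a navy border.

Random speckle covers the whole image, including the flat background. A solid navy frame runs around the edge of the second image, with the content slightly shrunk inside it.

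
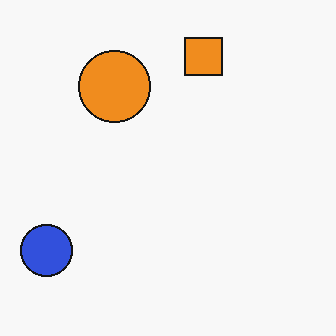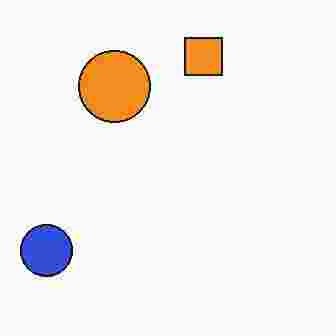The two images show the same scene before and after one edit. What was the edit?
It was degraded with heavy JPEG compression.

Blocky 8×8 compression artifacts appear around shape edges and the flat background shows ringing — characteristic JPEG degradation.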